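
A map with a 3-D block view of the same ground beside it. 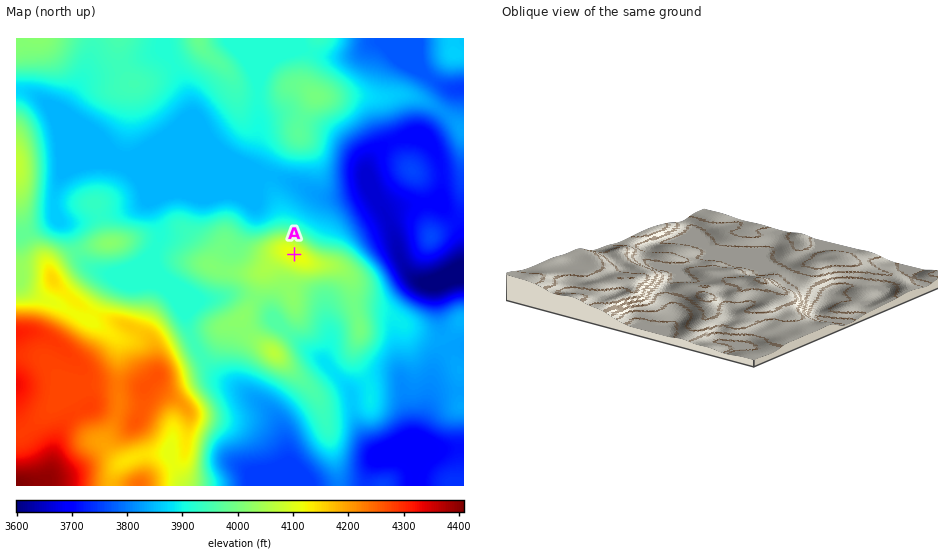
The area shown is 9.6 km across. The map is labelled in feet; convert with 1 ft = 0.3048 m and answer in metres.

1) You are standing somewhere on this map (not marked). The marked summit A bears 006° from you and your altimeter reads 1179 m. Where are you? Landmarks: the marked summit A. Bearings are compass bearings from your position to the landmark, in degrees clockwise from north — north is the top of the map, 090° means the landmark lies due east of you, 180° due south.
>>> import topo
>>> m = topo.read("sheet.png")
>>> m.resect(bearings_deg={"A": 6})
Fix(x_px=280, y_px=394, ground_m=1179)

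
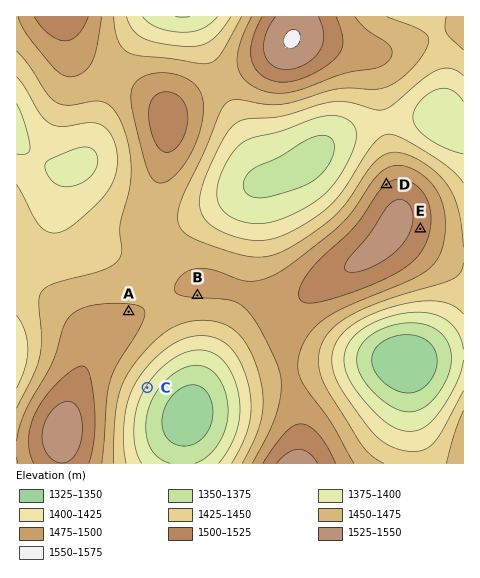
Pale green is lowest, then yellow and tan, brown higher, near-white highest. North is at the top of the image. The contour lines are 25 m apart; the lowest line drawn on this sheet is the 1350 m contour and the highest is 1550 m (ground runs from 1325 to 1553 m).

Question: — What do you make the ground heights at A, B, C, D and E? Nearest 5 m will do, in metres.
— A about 1480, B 1475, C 1395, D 1500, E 1515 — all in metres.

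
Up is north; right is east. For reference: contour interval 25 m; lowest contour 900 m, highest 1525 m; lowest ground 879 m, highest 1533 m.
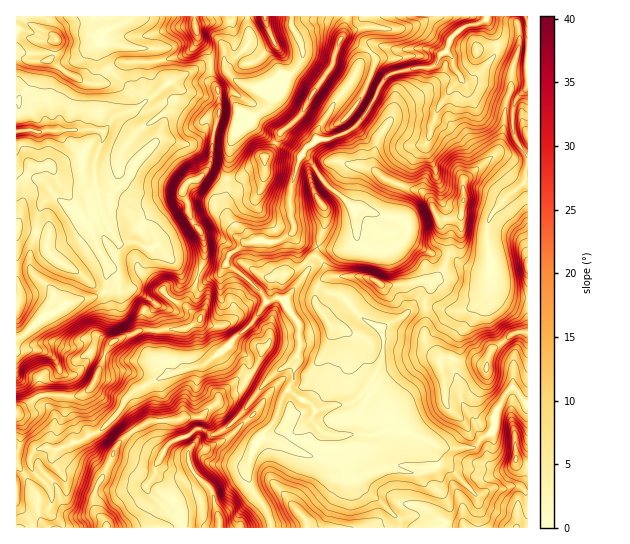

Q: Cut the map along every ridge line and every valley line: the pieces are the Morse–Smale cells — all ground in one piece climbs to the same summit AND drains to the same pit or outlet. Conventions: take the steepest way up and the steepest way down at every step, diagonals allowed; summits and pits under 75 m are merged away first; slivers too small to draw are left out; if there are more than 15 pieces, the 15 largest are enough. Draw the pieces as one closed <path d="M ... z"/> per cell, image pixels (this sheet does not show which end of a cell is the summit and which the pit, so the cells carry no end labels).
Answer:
<path d="M293 232l-20 11-11-3-17 3-17 14-1 8 20 14 16 15 4 8-15 21-29 28-20 14-33 8-33 16-12 10-8 15-15 15-19 11-25 9-17-1-9 6-1 16-15 11 1 47 162 0 1-5-3-5-30-29 1-6 7-8 2-13 13-19 20-8 5-6 8 0 8 6 7-2 12-8 12-12 19 26 6 0 16 5 10-11 19-15 3-5-3-8-24-15 5-9 7-42-1-16-10-12-4-12 23-29-1-5-7-7-1-12z"/><path d="M491 276l-3 17-10 11-7 4-9 3-16 0-5-3-28 1-15 11-15 7-2 2 3 10-3 23-10 20-17 19-39 10-3 10 5 6 6 6 12 3 35 0 15-5 18 1 8 1 32 15 30 0 8-9 11-6 3-6 1-16 9-17 6-6 7 4 9 12 1-106-22-3-13-12z"/><path d="M17 85l-1 253 2 1 23-20 14-7 11-8 16-5 13-2 8-4 4-7 1-16-3-7 11-6 3-8-1-8 3 3 16-1 13 6 6-4 0-7-10-13-16-13-16-7-7-12-8-1-4-6 0-25 9-28-9-4-48 2-2-13-6-15-14-14z"/><path d="M514 388l-3 0-6 6-9 17-1 16-3 6-11 6-8 9-30 0-32-15-18-2-8 0-15 5-43-1-4-2-12-14-30 26 28 11 12 0 16 4 6 9 1 9 3 3 12 2 10 10 10 7 12 13 8 5 2 10 126 0 1-123z"/><path d="M462 80l-13 10-1 5-8 10-9 24-3 13-13 15-11 20-12 40 9 2 6 4 0 16 11 8 13 6 19 2 15 12 13 4 12 0 2-4-5-25 1-20 15-21 21-18 1-10 3-4 0-14-9-10-6-12 0-27 6-9-28-12-12-2-12 1z"/><path d="M226 264l-5 9-4 3-12 1-6-2-2 2-4 14-6 11 1 7 12 9-5 6-10 5-40 0-30 11-4 3-7 12-9 27-10 11-7 3-35-1-27 18 1 67 14-10 0-13 6-8 21 0 23-8 6-5 11-4 19-18 8-15 8-7 37-19 33-8 20-14 29-28 15-21-4-8-16-15z"/><path d="M137 243l-18 0-3 14-11 6 3 7-1 16-4 7-8 4-13 2-16 5-11 8-14 7-16 16-9 4 1 73 26-17 35 1 7-3 10-11 9-27 9-14 32-12 40 0 15-10-13-13 1-8 5-7 6-16-17-6-25-25-8 5z"/><path d="M173 83l-4 0-34 26-17 6-7 6-7 10 0 6-9 24 0 25 4 6 8 1 7 12 16 7 16 13 9 9 1 9 17 18 9 8 16 6 6-14 0-20-3-8-12-18-1-12-5-13 6-9 12-4 8-11 4-35 6-16 0-18-17-1-15-4-9-4z"/><path d="M447 52l-7 3-6 12-20 1-25 7-8 8-12 26-14 18-13 8-12 4-11 0-15 11-1 4 8 7 12 20 32 28 8-1 10 5 16 4 4-2 4-20 8-21 10-17 13-15 3-13 9-24 8-10 1-5 12-11-8-12-1-10z"/><path d="M406 237l-9 11-10 4-14-1-8-4-7-8-5 6-10 4-22-1-19-5-5-4 3 19 8 9-1 6-7 8 6 0 37 16 22 23 14 8 19-8 15-11 28-1 5 3 16 0 12-4 11-10 6-12 0-16-13 2-13-4-12-11-22-3-20-10z"/><path d="M105 16l-89 1 0 68 9 4 14 14 6 15 2 13 48-2 8 3 12-16 20-7 10-8-6-9-25-17-11-17-3-15 1-9 6-4z"/><path d="M242 413l-12 12-12 8-7 2-8-6-8 0-5 6-20 8-13 19-2 13-7 8-1 6 30 29 4 10 90-1-3-13-16-24-4-11 3-24 9-18z"/><path d="M306 281l-5 0-16 18 4 12 10 12 1 16-7 42-5 9 23 14 4 7 3 0 13-6 18-1 11-7 20-31 4-27-3-10-16-9-22-23z"/><path d="M267 439l-8 0-6 10-5 17 0 13 4 11 16 24 3 14 129-1-1-9-8-5-12-13-10-7-10-10-12-2-3-3-1-9-6-9-16-4-12 0z"/><path d="M486 16l-139 0-3 17-5 9-8 27-18 22-10 22-23 20-4 10 25 13 3-6 13-11-1-5 3-7 16-25 16-19 9-20 17-16 9 0 7 2 32-1 16 7 6-4 4-13 6-6 10-7 11-1 8-4z"/>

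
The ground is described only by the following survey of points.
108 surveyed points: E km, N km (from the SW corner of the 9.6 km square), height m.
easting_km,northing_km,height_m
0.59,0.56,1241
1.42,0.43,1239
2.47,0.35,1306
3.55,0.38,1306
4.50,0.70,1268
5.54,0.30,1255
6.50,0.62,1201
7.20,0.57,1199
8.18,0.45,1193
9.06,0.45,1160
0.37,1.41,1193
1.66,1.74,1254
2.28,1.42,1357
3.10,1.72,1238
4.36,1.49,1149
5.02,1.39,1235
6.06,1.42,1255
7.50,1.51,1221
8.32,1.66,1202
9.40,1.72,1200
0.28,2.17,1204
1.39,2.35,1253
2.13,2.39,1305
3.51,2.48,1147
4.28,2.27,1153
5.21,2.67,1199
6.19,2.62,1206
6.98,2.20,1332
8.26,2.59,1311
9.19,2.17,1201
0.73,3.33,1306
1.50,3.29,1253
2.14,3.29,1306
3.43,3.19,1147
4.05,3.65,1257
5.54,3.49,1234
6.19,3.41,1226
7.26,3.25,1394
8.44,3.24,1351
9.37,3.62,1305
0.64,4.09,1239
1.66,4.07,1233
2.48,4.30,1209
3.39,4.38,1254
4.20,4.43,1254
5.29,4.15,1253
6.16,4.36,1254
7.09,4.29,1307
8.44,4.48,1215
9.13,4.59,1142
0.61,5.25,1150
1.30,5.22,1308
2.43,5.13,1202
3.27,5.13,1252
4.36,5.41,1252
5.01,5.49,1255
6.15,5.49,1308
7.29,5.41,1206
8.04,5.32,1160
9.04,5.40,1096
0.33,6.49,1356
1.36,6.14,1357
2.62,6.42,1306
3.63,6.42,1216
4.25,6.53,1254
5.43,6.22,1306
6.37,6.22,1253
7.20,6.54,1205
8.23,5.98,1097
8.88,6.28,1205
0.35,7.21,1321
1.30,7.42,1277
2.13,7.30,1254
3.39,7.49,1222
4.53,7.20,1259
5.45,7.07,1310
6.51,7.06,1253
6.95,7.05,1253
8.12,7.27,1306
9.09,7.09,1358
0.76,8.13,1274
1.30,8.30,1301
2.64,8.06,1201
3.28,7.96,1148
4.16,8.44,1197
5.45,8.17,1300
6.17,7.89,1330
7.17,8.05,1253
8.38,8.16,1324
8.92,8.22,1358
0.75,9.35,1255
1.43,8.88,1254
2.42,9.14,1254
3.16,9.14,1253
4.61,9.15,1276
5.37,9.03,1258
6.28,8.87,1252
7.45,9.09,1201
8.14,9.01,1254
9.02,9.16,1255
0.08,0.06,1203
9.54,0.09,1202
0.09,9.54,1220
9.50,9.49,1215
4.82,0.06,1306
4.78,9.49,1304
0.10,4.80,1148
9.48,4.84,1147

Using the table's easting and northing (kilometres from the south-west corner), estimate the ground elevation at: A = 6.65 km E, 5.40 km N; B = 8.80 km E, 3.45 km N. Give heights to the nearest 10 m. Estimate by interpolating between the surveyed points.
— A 1260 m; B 1310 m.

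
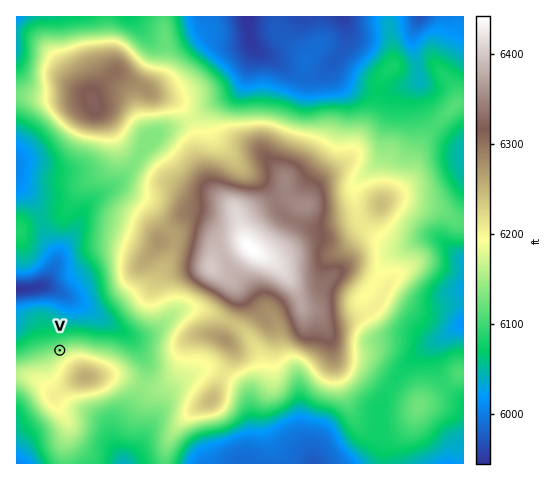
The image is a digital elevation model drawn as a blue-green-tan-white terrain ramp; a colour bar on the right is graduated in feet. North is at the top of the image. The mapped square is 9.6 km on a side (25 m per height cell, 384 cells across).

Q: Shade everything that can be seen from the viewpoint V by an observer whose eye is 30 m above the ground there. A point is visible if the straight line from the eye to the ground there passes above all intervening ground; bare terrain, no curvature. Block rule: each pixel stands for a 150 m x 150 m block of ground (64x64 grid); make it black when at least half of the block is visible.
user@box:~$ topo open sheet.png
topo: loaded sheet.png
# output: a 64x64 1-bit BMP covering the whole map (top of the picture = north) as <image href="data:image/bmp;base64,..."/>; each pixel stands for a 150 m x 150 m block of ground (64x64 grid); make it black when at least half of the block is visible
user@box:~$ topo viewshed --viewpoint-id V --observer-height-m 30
<image width="64" height="64" href="data:image/bmp;base64,Qk0+AgAAAAAAAD4AAAAoAAAAQAAAAEAAAAABAAEAAAAAAAACAAATCwAAEwsAAAIAAAAAAAAA////AAAAAAAAAAAAAAAAAAAAAAAAAAAAAAAAAAAAAAAAAAAAAAAAAAAAAAAAAAAAAAAAAAAAAAAAAAAAAAAAAAAAAMAAAAAAAAAA8AAAAAAOAAHwAAAAAB4AA/gAAAAAHwAH+AAAAAD/wA/8AAgAAP/gH/4AGAAA//w//gAYAAD//v/+ABgAAP////4AOAAA/////AD4AAD////4AcAAAP////ABgAAA//////OAAAD/////w4AAAP////+HgAAAD////wMAAAAP///+AwAAAP////4CAAAA////+AYAAAD////wAAAAAP///+AwAAAA////4GAAAAD////gAAAAAP//+fCAAAAA///x8QAAAAD//+DzAAAAAP//4f4AAAAAf//B/gAAAAA//4H+AAAAAD/8AfwAAAAAP/x/+AAAAAB//v/gAAAAAH///MAAAAAA///wAAAAAAD//8AAAAAAAP//wAAAAAAA///gAAAAAAD//+AAAAAAAP//8AAAAAAA///4AAAAAAD///wAAAAAAP///gAAAAAA////AAAAAAD/4f8AAAAAAMfB+AAAAAAABgHgAAAAAAAMAYAAAAAAAAgAAAAAAAAAAAAAAAAAAAAAAAAAAAAAAAAAAAAAAAAAAAAAAAAAAAAAAAAAAAAAAAAAAAAAAAAAAAAAAAAAAAAAAAAAAAAAAA=="/>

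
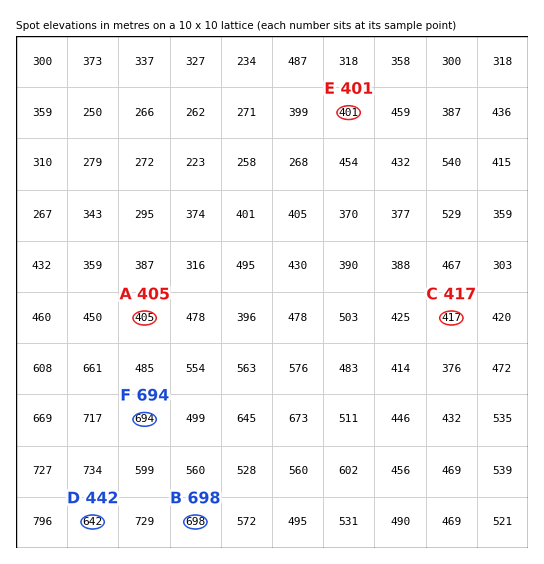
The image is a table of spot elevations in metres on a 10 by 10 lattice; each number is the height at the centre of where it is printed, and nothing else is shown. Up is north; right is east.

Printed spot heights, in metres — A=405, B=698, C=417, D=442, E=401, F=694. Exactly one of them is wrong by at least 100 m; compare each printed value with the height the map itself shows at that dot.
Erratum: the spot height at D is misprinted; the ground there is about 642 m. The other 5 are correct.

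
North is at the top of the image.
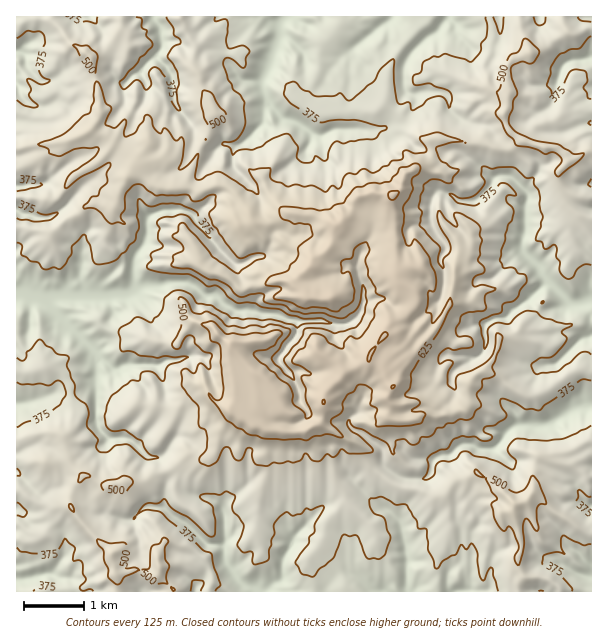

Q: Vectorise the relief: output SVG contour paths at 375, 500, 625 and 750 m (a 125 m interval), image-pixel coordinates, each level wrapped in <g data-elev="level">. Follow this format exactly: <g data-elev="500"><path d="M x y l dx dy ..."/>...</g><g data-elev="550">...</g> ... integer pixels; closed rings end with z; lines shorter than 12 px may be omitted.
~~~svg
<g data-elev="375"><path d="M56 591l-9-4-9 1-5 3"/><path d="M191 591l1-10 3-1 8 1 1 1-3 9"/><path d="M215 591l6-6-7-18-3-13-8-4-42-38-14-2-7 3 0-3 4-5 5-2 9 0 6-4 1 0 8 10 15 8 19 18 5 2 2-1 1-3 0-12-2-14-3-3-10-6 0-3 7-1 12 1 8-4 7 4 1 2-3 9 1 4 11 15-6 21 5 6 9 0 0 9 3 4 11-3 3-3 0-10 2-4 1-6 2-5 0-9 6-9 7-4 6 4 7-2 6-6 5 2 12-4 1 1-1 3-8 14-1 9-5 4 0 6-14 20 7 11 10 3 3-2 5-6 13-11 11-24 6 2 7 0 11 23 10 0 7-4 5-15 0-4-3-6-3-12-10-5-4-6-1-6 2-3 10-1 15 8 11 0 10 16 1 7 8 1 2 20 5 11 2 8 3 0 6-8 12-6 5-9 6 5 4-7 6 9 1 11 3 15 2 3 2-1 4-11 2-2 1 1 6 23"/><path d="M572 591l0-3-12-14-18-10 1-7 3-3 9-2 10 2-4-8 0-7 2-3 21 9 7-1"/><path d="M17 548l4 4 24 2 8 1 4-3 8-14 1 1 9 9-2 12 1 1 6-1 3 4 0 9 3 6-6 9 3 3 7-2 3 2"/><path d="M591 516l-4-1-9-9-2-5 2-4 0-6 1-1 9 7 3-1"/><path d="M17 502l10 10-3 5-7-2"/><path d="M591 426l-15 7-15 6-15 2-28-3-3 1-7 10 1 4 7 8-3 8-16-8-23-5-6-4-4-1-3 2-6 7-5 1-7 0-5 2-2 2-2 11-6 4-5-1 5-9 0-12 12-8 7-1 8-10 7-3 12 0 9 5 8-1 1-3-8-5-1-3 3-3 9-1 11-8 1-3-7-10 1-5 15 4 9 6 14 1 6-5 36-25 10 0"/><path d="M17 382l4 2 20 0 7 2 11-6 4 4 3 9-6 11-7 6-14 9-13 3-9 5"/><path d="M591 355l-4-3-5 0-24 19-22 3-5-8 1-3 8-5 11-1 4-3 12-15-5-7 10-6 0-2-8 0-19-6-8-6-9-1-9 3-10 10-12-1-8 4-2 5 1 11-3 6-5-25 0-3 12-6 9-3 2-8 10-3 3-2 4-9 6-8-1-7-7-2-5-5-9 0-4-8 8-35 4-4 2-8-2-6-6-6 0-4 3-2 6 1 1-2-8-9-7-2-10 11-12 10-5 2-16-3-9-9 13 4 8-1 6-3 9-11 0-3-4-4 1-9 10 2 8-2 15 1 10 9 8 0 1 2 0 6 5 7 1 14 3 10-2 11-4 7-1 6 6 2 3 7 9-4 2 1 0 11 4 4-1 9 2 4 5 4 4 1 3-2 6-10 6-3 6 1"/><path d="M17 243l3 0 2 3 0 9 8 6 8 2 5 6 4 0 7-2 6 2 5-5 6-9 1-9 12-12 6 11 2 13 3 5 4 1 9-1 9-4 18-19 4-13-2-11 1-17 2 0 6 5 4 2 12-2 18 0 17 8 2 7 10 14 1 5-24-23-6-1-19 4-4 4 3 6-2 11 5 7-12 8 1 6-5 6 1 3 13 3 30 3 16 11 8-1 4 2 9 10 9 6 18 0 8 4 17 2 8 6 15 4 18-1 11 5-27 1-8 4-4-3-21-6-11 1-7-1-11 1-12-2-19-13-15-2-7-9-11-4-6 1-8 6-3 13-10 12-15-5-16 10-3 5 2 7 0 9 2 3 9 0 9 5 16 2 9-2 23 1-8 5-12 4-3 5-1 10-3-1-9-8-10 0-2 8-9 1-8 5-12 10-4 9-2 11 2 12 6 3 12-1 16 10 8 14 9 4-8 2-6-2-13-12-4-2-11 1-9 7-6 0-3-2-2-4 2-6-11-14 2-12-2-7-12-12 0-11-8-18 2-7-1-3-11-2-5-6-5-2-5-5-3-2-7 9-5 3-3 9-3 1-4-3"/><path d="M17 203l4 1 5 4 7 1 9 5 6 1 9-3 1 1-7 6-10 2-20-1-4-2"/><path d="M17 181l12-1 12 3 1 2-6 2-19 4"/><path d="M591 99l-3-1-1-5-3-4 4-9-1-6-3-3-8-2-6 2-7 16-6 10-3 2-3-9-4-6 4-10 0-6 7-12 12-7 10-1 8-10 3-2"/><path d="M17 38l10-7 12 0 5 4 1 7-2 6 1 8-5 13 3 8 8 3 0 1-9 3-11-5-3 0 4 10-2 7 9 9 0 2-5 1-7-2-9-6"/><path d="M591 22l-10-2-3-3"/><path d="M97 17l-1 7-9-3-9 1-4-2-2-3"/><path d="M166 17l7 10 1 8 7 6-1 3-7 3-5 9 9 16 2 12-2 9 1 9 2 8-1 1-8-10-6-24-9-10-3 1-4 4 2 12-4 6-2-1-7-9-4 1-9 8-3-1-2-4 0-3 17-18 3-6 5-3 8-9-1-3-6-6 1-6-5-3-1-9-5-1"/><path d="M486 17l1 9 0 10-6 8-1 9-7 8-3 1-5-3-19-5-8 3-4-1-10 6-3 10-8 5 1 8 15-2 21 9 2 7-3 9-4-9-5-3-12 3-6 6-9 5-2 0-2-8-10 2-3-5-2-15 0-22-1-3-12 9-7 13-24 20-3-1-6-7-8 3-16 0-8-4-7-3-8-7-8 2-2 11 6 7 28 20 5 0 15-2 16 0 24 6 8 0 1 2-13 11-14 1-16 4-8-3-6 7-3 11-1 2-3-1-8-4-3 5-6 2-4-1-5-4 1-11-10-13-4 0-11 4-10 8-9 3-15 1-6 5-3-7-8-3 2-3 7 0 6-3 6-8 2-9 0-20-5-7-7-6-1-5-4-4-5-18 2-4 5 0 12 10 2 0 2-3 0-8 4-6-7-5-15 2-2-7 2-20-3-2-10 2 0-4"/><path d="M504 17l-1 11-3 6-7-17"/><path d="M546 17l-1 6-5 2-4-2-3-6"/></g><g data-elev="500"><path d="M115 584l4 0 6-7 14-7-4-3-7 1-4-1 0-4 3-12-1-8-16 0-12-4 0 5 6 7 0 9 4 9 0 8z"/><path d="M158 584l10 0-2-8 3-10-4-6 0-11 3-7-1-3-3-1-4 5-7 2-2 3-2 21-9 1 11 11z"/><path d="M517 564l2 1 5-17-1-21 1-6 1-2 3 1 6 9 3 2 2-3-2-19 3-5 6 0-1-6-7-16-5-6-8 13-9 4-6-3-6-4-18-8 6 14 5 6-6 6 4 16 8 11 3-1 3-4 1 1 8 16 1 6-4 8z"/><path d="M73 512l0-6-4-2 0 4z"/><path d="M120 492l5 0 7-7 1-3-2-4-8-2-6 3-10 1-5 3 0 5 2 3 12-1z"/><path d="M78 482l3 0 9-6-3-2-6-1-2 1z"/><path d="M482 477l3 0-8-7-2 0 1 4z"/><path d="M206 465l4 1 6-4 6-12 5-3 3 1 4 10 5 3 3-2 5-10 4-1 2 2-1 8 3 6 11 2 7-3 8 0 7-2 5 2 6-2 3-2 3-6 3 2 4 5 6 1 9-7 5 3 3 0 6-8 9 5 22-2 1-2-3-4-20-17-3-4 1-5 2 0 0 3 4 4 9 3 23 13 7 12 2-2-1-3 2-10 8-1 7 6 5-1 3-2 3-5 6 0 4-2 5-7 6 0 4-5 6 0 6-4 9 1 5-3 3-6 5-4 0-3-4-9 5-8 0-7 13-5-3-9 8-18 2-12-5-3-4 20-6 9-14 8-15 5-2 3 0 9-1 3-7-4-1-3 1-11 5-10-6-2-7 4-2-5 3-6 6-5 8 2 17-3 1-5-2-4-4-2-9 0-2-4 0-5 6-12 6-3 15-1 3-2-1-13 3-3 7-3 0-2-10-3-11 2-1-2 1-7 9-5 2-3-1-3-6-7 2-5 0-7 2-8-2-4 1-8-7-7-16-8-3 0-1 2 4 10-1 2-2-1-9-7-6-8-2 0-1 5 2 8 9 16 3 8-1 4-7 8 1 7-1 1-5-7 2-14-21-22 3-12-3-6 2-12 4-11 9-5 16 4 2-1 1-5 5-6 0-2-8-2-9-6-5-11 0-3 14-4 13-2-25-9-16 4-2 1 0 3 6 7 0 5-10 1-11-3-2 2-1 7-10 2-4 4-5 2-9 6-11-4-7 5-8-1-4 4-3 9-2 3-7-3-6 6-14-7-7 2-9-3-8 3-7-4-6-2-5-4 0-9-21 1 2 5 6 11 2 7-2 2-9-4-12-9-17-9-12 3-6 4-4 1-2-4 3-22-12 12-4 3-3 0 4-13 0-17-1-2-6 4-11-13-1 0-3 6-3-2-5-5-1-8-3-4-4 1-2 6-8 11-9 4-2-3 2-11-1-4-11 9-9-3 6-17-6-6-4-15-5-6-2 5 0 15-4 12-7 3-19 18-26 10 10 5 1 4 10 3 16-7 23-2 1 3-4 7-26 19-4 12 3 0 13-11 29-14 0 4-4 7 1 9-6 5-3 7-6 2-9 10 1 2 6-1 6 1 15 15 6-2 8 2-4-8 4-7 0-14 3-4 7-6 6 0 15 11 30-1 8 6 7-1 9-5 6 0-1 11-5 6-1 4 4 9 5 5 14 21 8 7 18-5 6 1 1 3-10 4-16 12-3 0-23-16-16-20-12-13-3-1-3 2-1 6-6 5 10 8 2 5-2 3-9 3-2 11 8 2 12 1 18 10 10 2 9 5 11 11 4 0 8-3 10-1 3 2 0 7 8 2 12 1 7 6 14 3 18-1 19 5 12-7 3-3 4-8 1-15 3 3 2 14-2 10-4 9-5 6-21 6-15-5-12 0-4 2-2 6-3 6-6 5-9 12 1 4 8 9 1 8-10-6-12-15 17-24 1-3-1-3-19-5-7 3-8-2-12 3-9-2-6 0-12-10-7-4-3-1-6 3-6-1-8-13-4-3-3 0-1 3 3 26-9 18 1 3 3 2 3 0 6-11 6-3 3 3 1 6 8 7 7 2 2 3-3 13-9-6-6 10-8-4-3 0-2 3 1 14 16 20 1 19 7 7 1 17-8 10 1 3z"/><path d="M557 176l3 0 17-14 6-6 1-3-11 1-15-10-27-5-15-7-7-9 0-6 3-7 1-9 4-8-5-15-1-10 2-3 8-3 9 2 3-1 6-10-2-5-12-10-2 3-4 9-9 5-6 11-4 21-3 5 3 13-4 6 0 3 5 8 6 12 6 5 3 6 18 4 11 5 9-2 6 4 2 5-7 10z"/><path d="M208 125l1 1 1 0 15-7 2-3-15-23-8-3-2 2-1 13 3 13z"/><path d="M94 74l4-17-2-4-9-8-13 0-1 0 7 11 5 4 4 8z"/></g><g data-elev="625"><path d="M283 440l16-1 7 1 8-4 12-2 16 3-1-3-9-10-1-4 10-7 2-5 0-6 4-6 6-4 6-7 7 0 6 5-2 14 7 6-2 6 1 10 34 0 10-2 2-2 4-8-1-1-13-2 0-1 8-6-1-3-12-4-2-2 5-8 2-15 27-40 13-29-2-5-9 16-9 9-1-9-5-2 0-1 2-6 0-12 1-2 5 1 1-3 1-8-1-9-4-6-2-9-9-13-6-5-3 6-4 0-4-11-1-4 2-14-1-9 10-18-1-10 8-8 0-4-2-3-4-1-6 3-7 1-12 15-9 2-11-1-6 3-7 1-12 16-9 2-5 4-10 2-8-2-27-2-4 0-2 2 1 6 2 4 12 5 6-1 9 1 4 10-2 3-12 10-1 10-7 7-3 6-17 6-4 5-1 4 13 2 2 1-1 3-6 5 0 3 16 3 15 7 9-2 12 1 9 3 4 0 14-10 2-10-5-18-2-1-6 1-1-10 3-3 7-2 4-10 5-4 6-2 4 7-5 11 3 16 7 11 1 6 9 6-8 6-3 6 0 7-14 19-4 2-6-3-6 6-1 6-2 1-12-6-6-7-11-2-5 7-2 6-6 3-6 7-1 3 1 3 9 4 9 7-2 1-6 0-2 3 5 11 0 12 6 12-2 4-4 2-3-8-10-7 0-11-5-9-7-4-6-7-15-11-7-8 3-3 10-1 9-5 7-10-1-3-5-2-12 3-9 0-12 2-10-2-6 1-14-12-3-1-9 3 8 7 2 10 8 3 2 4 0 15 3 24-1 8-2 4-3 1-4-1-5-6 1 5 17 22 20 14 17 5z"/></g><g data-elev="750"><path d="M369 362l6-13 0-3-6 7-2 6z"/><path d="M378 344l9-8 0-3-1-1-3 1z"/><path d="M391 200l2 0 3-2 3-6-1-1-9 1-1 5z"/></g>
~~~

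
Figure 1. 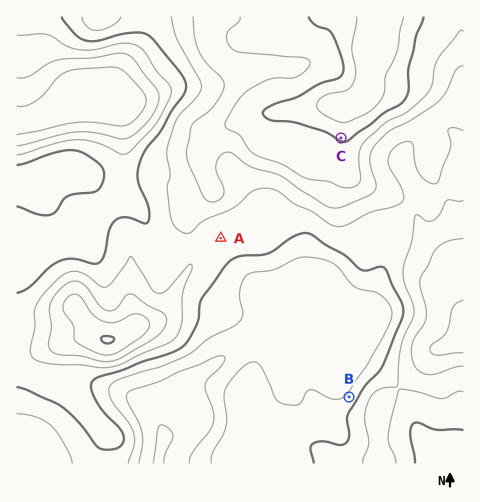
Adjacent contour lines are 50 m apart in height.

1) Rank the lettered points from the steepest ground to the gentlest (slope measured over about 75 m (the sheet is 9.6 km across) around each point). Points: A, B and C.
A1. B C A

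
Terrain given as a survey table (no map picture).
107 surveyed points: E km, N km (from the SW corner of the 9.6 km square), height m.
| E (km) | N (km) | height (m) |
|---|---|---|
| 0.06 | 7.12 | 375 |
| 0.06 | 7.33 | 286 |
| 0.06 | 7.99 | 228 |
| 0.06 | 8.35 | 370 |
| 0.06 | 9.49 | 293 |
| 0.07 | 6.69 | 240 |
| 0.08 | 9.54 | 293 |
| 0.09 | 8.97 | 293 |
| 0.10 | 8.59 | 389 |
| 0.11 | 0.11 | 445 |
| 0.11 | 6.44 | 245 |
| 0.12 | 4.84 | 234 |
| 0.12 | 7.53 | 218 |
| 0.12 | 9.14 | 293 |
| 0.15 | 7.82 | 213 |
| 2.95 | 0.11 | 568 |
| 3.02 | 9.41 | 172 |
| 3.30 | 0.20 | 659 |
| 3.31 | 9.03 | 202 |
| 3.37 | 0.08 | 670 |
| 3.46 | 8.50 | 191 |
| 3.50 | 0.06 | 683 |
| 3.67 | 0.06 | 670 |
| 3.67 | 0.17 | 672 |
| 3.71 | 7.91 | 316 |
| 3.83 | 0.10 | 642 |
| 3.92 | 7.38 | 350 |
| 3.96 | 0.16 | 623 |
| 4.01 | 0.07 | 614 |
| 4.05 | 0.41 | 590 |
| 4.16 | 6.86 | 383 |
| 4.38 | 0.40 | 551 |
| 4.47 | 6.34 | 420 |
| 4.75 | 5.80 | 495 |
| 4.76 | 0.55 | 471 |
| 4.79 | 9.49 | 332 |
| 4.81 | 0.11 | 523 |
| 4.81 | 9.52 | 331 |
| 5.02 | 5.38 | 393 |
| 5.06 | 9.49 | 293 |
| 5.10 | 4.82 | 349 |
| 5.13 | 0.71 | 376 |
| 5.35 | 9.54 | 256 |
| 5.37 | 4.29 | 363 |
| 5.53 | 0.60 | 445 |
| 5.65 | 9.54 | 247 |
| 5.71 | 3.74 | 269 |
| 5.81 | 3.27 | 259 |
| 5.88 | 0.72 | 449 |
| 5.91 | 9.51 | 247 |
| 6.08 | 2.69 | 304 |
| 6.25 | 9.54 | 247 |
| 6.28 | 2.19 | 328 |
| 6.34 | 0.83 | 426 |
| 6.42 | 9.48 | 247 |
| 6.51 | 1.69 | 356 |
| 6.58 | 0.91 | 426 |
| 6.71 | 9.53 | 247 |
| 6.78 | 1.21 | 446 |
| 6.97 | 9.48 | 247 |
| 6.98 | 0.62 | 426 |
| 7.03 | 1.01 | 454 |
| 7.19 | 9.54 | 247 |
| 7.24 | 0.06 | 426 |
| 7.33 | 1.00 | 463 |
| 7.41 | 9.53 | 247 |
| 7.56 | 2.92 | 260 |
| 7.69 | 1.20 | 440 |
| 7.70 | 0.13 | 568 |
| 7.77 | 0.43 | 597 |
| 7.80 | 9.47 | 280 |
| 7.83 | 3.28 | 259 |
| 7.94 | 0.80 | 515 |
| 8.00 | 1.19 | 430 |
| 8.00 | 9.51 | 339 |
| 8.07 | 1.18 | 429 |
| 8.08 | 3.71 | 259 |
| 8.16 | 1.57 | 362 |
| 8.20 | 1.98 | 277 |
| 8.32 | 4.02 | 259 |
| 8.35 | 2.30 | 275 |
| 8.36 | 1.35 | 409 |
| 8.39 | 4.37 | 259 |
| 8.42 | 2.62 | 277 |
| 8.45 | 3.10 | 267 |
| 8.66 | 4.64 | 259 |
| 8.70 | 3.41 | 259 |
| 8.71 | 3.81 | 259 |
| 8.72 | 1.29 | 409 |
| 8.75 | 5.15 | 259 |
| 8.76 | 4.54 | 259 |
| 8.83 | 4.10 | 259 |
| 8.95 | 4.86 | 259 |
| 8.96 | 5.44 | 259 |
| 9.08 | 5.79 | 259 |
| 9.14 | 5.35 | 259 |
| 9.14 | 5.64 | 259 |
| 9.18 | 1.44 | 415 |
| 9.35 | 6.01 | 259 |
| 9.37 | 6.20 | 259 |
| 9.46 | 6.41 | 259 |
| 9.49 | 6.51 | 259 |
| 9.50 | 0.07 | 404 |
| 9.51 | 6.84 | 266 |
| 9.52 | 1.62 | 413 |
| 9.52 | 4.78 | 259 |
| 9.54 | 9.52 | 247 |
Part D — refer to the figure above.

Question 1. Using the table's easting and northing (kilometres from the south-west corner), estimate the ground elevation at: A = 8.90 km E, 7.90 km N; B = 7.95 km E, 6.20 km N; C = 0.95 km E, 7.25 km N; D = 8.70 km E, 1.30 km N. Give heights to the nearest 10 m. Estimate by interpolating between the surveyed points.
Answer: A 320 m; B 270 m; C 370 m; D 410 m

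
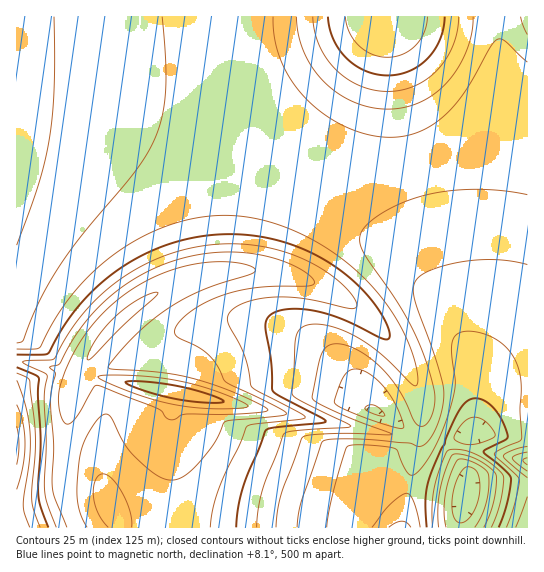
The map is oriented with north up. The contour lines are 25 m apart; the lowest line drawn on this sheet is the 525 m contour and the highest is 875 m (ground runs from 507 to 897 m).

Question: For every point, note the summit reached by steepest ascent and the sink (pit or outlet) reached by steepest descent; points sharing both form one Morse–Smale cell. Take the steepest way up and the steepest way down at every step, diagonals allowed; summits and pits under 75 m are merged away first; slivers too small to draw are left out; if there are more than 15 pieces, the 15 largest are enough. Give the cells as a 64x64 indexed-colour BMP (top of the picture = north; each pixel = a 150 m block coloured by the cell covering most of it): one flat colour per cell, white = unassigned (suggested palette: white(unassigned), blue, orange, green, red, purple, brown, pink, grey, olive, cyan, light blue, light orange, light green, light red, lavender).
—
<image width="64" height="64" href="data:image/bmp;base64,Qk12CAAAAAAAAHYAAAAoAAAAQAAAAEAAAAABAAQAAAAAAAAIAAATCwAAEwsAABAAAAAAAAAA////ALR3HwAOf/8ALKAsACgn1gC9Z5QAS1aMAMJ34wB/f38AIr28AM++FwDox64AeLv/AIrfmACWmP8A1bDFADMzMzERERERERERERERERERERERERERERERERFEREREMzMzMREREREREREREREREREREREREREREREREUREREQzMzMxERERERERERERERERERERERERERERERERRERERDMzMxERERERERERERERERERERERERERERERERFEREREMzMzEREREREREREREREREREREREREREREREREUREREQzMzMRERERERERERERERERERERERERERERERERRERERDMzMxEREREREREREREREREREREREREREREREREUREREMzMzEREREREREREREREREREREREREREREREREUREREQzMzMRERERERERERERERERERERERERERERERERRERERDMzMxERERERERERERERERERERERERERERERERFEREREMzMzEREREREREREREREREREREREREREREREREUREREQzMzMRERERERERERERERERERERERERERERERERRERERDMzMxERERERERERERERERERERERERERERERERERREREMzMzERERERERERERERERERERERERERERERERERFEREQzMzMxEREREREREREREREREREREREREREREREREURERDMzMzERERERERERERERERERERERERERERERERERFEREMzMzMREREREREREREREREREREREREREREREREREUREQzMzMxEREREREREREREREREREREREREREREREREREURDMzMzMRERERERERERERERERERERERERERERERERERERMzMzEREREREREREREREREREREREREREREREREREREREzERERERERERERERERERERERERERERERERERERERERERERERERERERERERERERERERERERERERERERERERERERERERERERERERERERERERERERERERERERERERERERERERERERERERERERERERERERERERERERERERERERERERERERERERERERERERERERERERERERERERERERERERERERERERERERERERERERERERERERERERERERERERERERERERERERERERERERERERERERERERERERERERERERERERERERERERERERERERERERERERERERERERERERERERERERERERERERERERERERERERERERERERERERERERERERERERERERERERERERERERERERERERERERERERERERERERERERERERERERERERERERERERERERERERERERERERERERERERERERERERERERERERERERERERERERERERERERERERERERERERERERERERERERERERERERERERERERERERERERERERERERERERERERERERERERERERERERERERERERERERERERERERERERERERERERERERERERERERERERERERERERERERERERERERERERERERERERERERERERERERERERERERERERERERERERERERERERERERERERERERERERERERERERERERERERERERERERERERERERERERERERERERERERERERERERERERERERERERERERERERERERERERERERERERERERERERERERERERERERERERERERERERERERERERERERERERERERERERERERERERERERERERERERERERERERERERERERERERERERERERERERERERERERERERERERERERERERERERERERERERERERERERERERERERERERERERERERERERERERERERERERERERERERERERERERERERERERERERERERERERERERIREREREREREREREREREREREREREREREREREREREREREiIiIiIiIiIhERERERERERERERERERERERERERERERESIiIiIiIiIiIiIRERERERERERERERERERERERERERERIiIiIiIiIiIiIiIREREREREREREREREREREREREREREiIiIiIiIiIiIiIiIREREREREREREREREREREREREREiIiIiIiIiIiIiIiIiIRERERERERERERERERERERERESIiIiIiIiIiIiIiIiIiIRERERERERERERERERERERERIiIiIiIiIiIiIiIiIiIiERERERERERERERERERERERIiIiIiIiIiIiIiIiIiIiIiIREREREREREREREREREREiIiIiIiIiIiIiIiIiIiIiIhEREREREREREREREREREiIiIiIiIiIiIiIiIiIiIiIiERERERERERERERERERESIiIiIiIiIiIiIiIiIiIiIiIRERERERERERERERERERIiIiIiIiIiIiIiIiIiIiIiIhERERERERERERERERERIiIiIiIiIiIiIiIiIiIiIiIiEREREREREREREREREREiIiIiIiIiIiIiIiIiIiIiIiIRERERERERERERERERESIiIiIiIiIiIiIiIiIiIiIiIhERERERERERERERERERIiIiIiIiIiIiIiIiIiIiIiIiEREREREREREREREREREiIiIiIiIiIiIiIiIiIiIiIiIRERERERERERERERERESIiIiIiIiIiIiIiIiIiIiIiIhERERERERERERERERERIiIiIiIiIiIiIiIiIiIiIiIi"/>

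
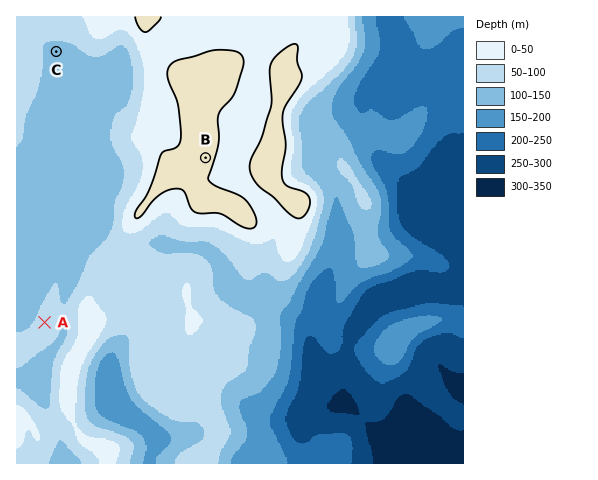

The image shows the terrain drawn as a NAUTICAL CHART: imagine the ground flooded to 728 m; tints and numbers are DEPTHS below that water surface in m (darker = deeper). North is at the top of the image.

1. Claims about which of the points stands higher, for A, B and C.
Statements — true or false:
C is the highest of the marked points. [false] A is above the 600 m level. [true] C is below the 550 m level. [false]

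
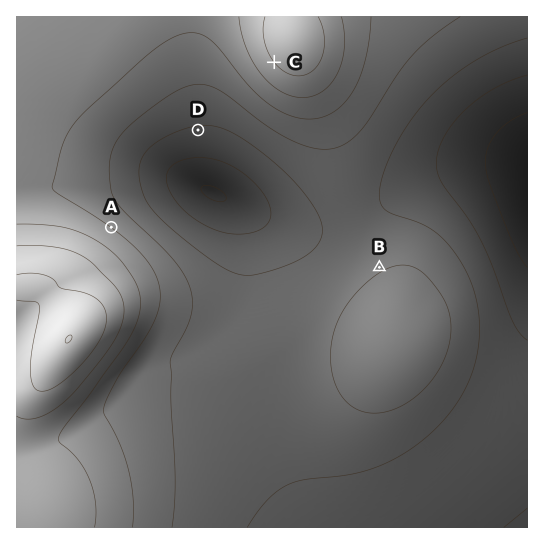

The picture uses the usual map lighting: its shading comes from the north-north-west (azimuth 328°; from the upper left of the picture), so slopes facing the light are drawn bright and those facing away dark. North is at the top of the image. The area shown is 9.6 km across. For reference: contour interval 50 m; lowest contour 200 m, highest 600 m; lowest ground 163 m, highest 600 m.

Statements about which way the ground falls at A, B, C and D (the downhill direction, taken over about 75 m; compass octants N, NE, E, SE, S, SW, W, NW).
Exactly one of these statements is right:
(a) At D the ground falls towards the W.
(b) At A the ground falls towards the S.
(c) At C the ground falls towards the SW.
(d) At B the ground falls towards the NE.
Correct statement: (c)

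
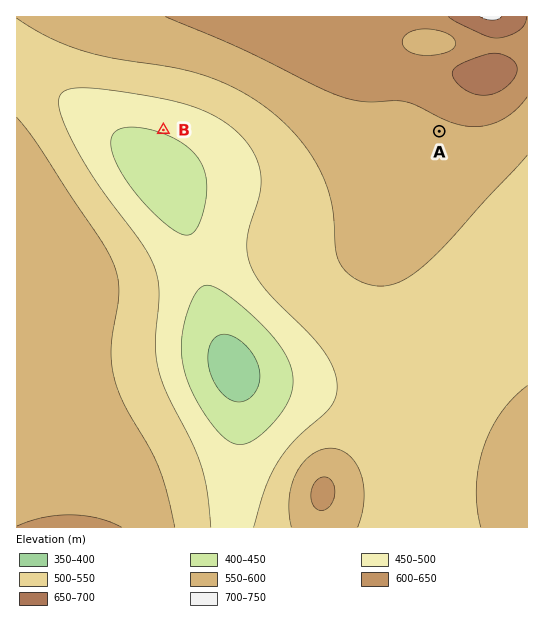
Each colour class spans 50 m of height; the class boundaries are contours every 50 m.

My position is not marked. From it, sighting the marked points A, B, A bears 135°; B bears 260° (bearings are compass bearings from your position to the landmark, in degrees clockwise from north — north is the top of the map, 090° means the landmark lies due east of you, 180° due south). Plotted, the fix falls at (397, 89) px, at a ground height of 600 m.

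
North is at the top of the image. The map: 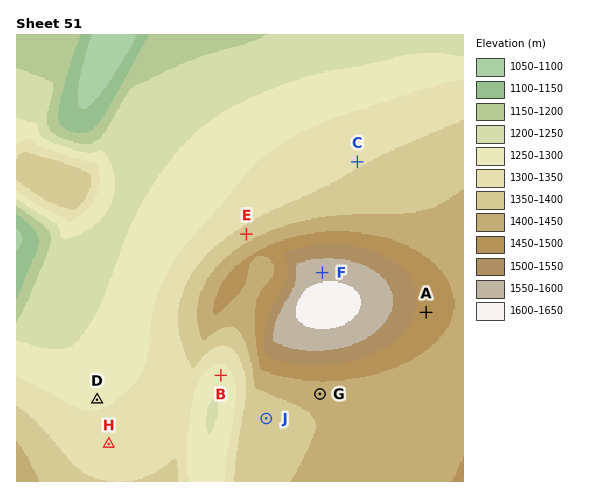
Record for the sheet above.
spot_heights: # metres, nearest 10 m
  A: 1480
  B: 1280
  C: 1350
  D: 1290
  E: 1370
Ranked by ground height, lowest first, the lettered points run H J G F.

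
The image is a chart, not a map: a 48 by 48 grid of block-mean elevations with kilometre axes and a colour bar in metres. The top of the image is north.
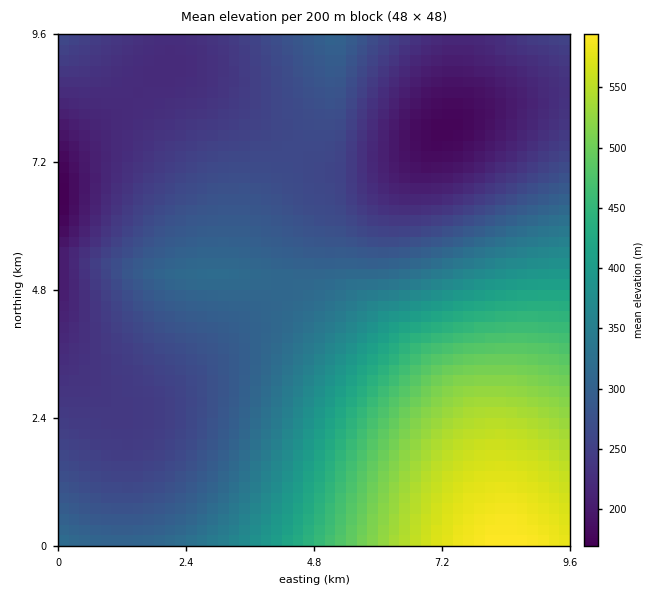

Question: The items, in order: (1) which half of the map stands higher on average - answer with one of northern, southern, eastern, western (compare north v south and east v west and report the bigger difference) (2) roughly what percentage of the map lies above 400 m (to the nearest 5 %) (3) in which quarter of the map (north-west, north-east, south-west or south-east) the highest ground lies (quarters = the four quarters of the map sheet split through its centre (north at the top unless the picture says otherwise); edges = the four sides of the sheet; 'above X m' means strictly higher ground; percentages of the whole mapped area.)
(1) Taken as a whole, the southern half is higher than the northern.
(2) About 25 % of the map lies above 400 m.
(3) The highest point lies in the south-east quarter of the map.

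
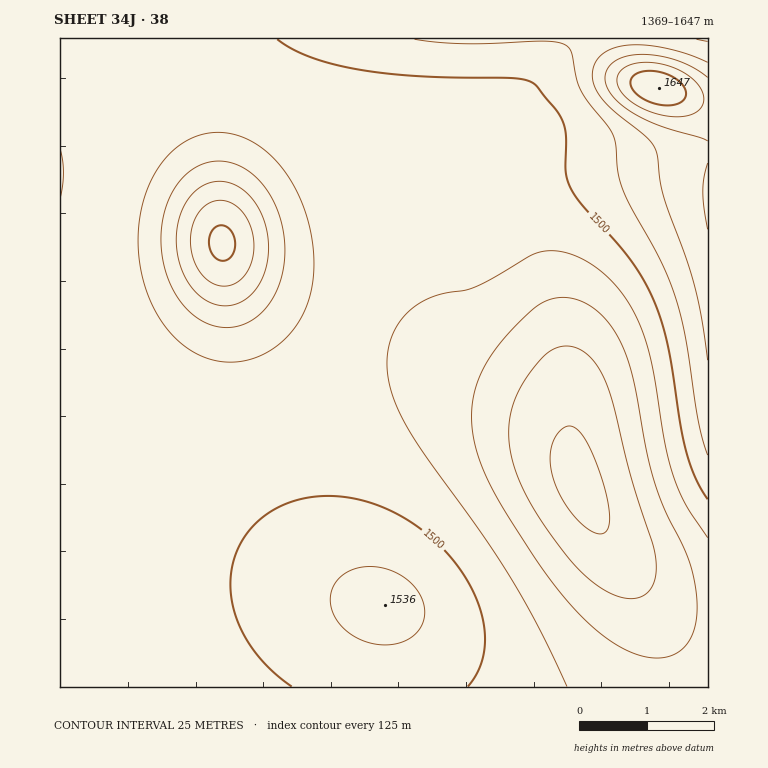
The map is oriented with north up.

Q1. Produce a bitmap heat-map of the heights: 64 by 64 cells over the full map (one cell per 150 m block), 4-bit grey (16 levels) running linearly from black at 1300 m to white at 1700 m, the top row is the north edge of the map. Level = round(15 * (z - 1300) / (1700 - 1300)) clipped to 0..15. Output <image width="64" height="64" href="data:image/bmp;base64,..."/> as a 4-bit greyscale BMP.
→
<image width="64" height="64" href="data:image/bmp;base64,Qk12CAAAAAAAAHYAAAAoAAAAQAAAAEAAAAABAAQAAAAAAAAIAAATCwAAEwsAABAAAAAAAAAAAAAAABEREQAiIiIAMzMzAERERABVVVUAZmZmAHd3dwCIiIgAmZmZAKqqqgC7u7sAzMzMAN3d3QDu7u4A////AHd3d3d3d3d3d3d3iIiIiIiIiIiIh3d3d3dmZmZmZmZmd3d3d3d3d3d3d3iIiIiIiIiIiIiHd3d3d2ZmZmZmZmZ3d3d3d3d3d3d3iIiIiIiIiIiIiIh3d3d2ZmZmZmZmZnd3d3d3d3d3d3iIiIiIiIiIiIiIiHd3d3ZmZmZmZmZmd3d3d3d3d3d3eIiIiIiIiIiIiIiId3d3ZmZmZlVVVmZ3d3d3d3d3d3eIiIiIiImZmZiIiIh3d3dmZmZVVVVVZnd3d3d3d3d3d4iIiIiImZmZmIiIiHd3dmZmZVVVVVVmd3d3d3d3d3d4iIiIiIiZmZmZiIiId3d2ZmZVVVVVVWZ3d3d3d3d3d3iIiIiIiZmZmZiIiId3d2ZmZVVVVVVVZnd3d3d3d3d3eIiIiIiJmZmZmIiIh3d3ZmZVVVVVVVVmd3d3d3d3d3d4iIiIiIiZmZmIiIh3d3ZmZVVVREVVVWZ3d3d3d3d3d3iIiIiIiIiIiIiIiHd3ZmZVVURERFVVZnd3d3d3d3d3eIiIiIiIiIiIiIiHd3dmZVVUREREVVVmd3d3d3d3d3d3iIiIiIiIiIiIiHd3dmZlVURERERVVmZ3d3d3d3d3d3eIiIiIiIiIiIiHd3dmZlVVRERERFVWZnd3d3d3d3d3d3iIiIiIiIiIiHd3d2ZmVVRERERFVWZnd3d3d3d3d3d3d4iIiIiIiIh3d3d2ZmVVREREREVVZmd3d3d3d3d3d3d3eIiIiIiId3d3d2ZmVVRERERERVZmd3d3d3d3d3d3d3d3d4iIiHd3d3d3ZmZVVERERERFVmd3d3d3d3d3d3d3d3d3d3d3d3d3d3ZmZVVERERERFVWZ3h3d3d3d3d3d3d3d3d3d3d3d3d3ZmZlVUREREREVWZneHd3d3d3d3d3d3d3d3d3d3d3d3dmZlVVRERERERVZneId3d3d3d3d3d3d3d3d3d3d3d3dmZmVVRERERERVVmd4h3d3d3d3d3d3d3d3d3d3d3d3dmZmZVVERERERFVWZ3iHd3d3d3d3d3d3d3d3d3d3d3d2ZmZVVUREREREVWZ3eId3d3d3d3d3d3d3d3d3d3d3d2ZmZlVVRERERERVZneIl3d3d3d3d3d3d3d3d3d3d3d3ZmZmVVVERERERVVmd4iXd3d3d3d3d3d3d3d3d3d3d3ZmZmZVVURERERFVWZ3iJd3d3d3d3d3d3d3d3d3d3d3dmZmZlVVVEREREVVZneIl3d3d3d3d3d3d3d3d3d3d3d2ZmZmZVVUREREVVZmd4iXd3d3d3d3d3d3d3d3d3d3d2ZmZmZlVVVERERVVmZ3iZd3d3d3d3d3d3d3d3d3d3d3ZmZmZmVVVVRERVVWZ3iJl3d3d3d3d3d2Z3d3d3d3d3d2ZmZmZlVVVVVVVVZneImXd3d3d3d3ZmZmZnd3d3d3d3ZmZmZmZVVVVVVVZmd4iZd3d3d3d3ZmZmZmZ3d3d3d3dmZmZmZmVVVVVVVmZ3iJl3d3d3d3ZmZmZmZmd3d3d3d3ZmZmZmZlVVVVVmZ3eImXd3d3d3ZmZVVVZmZ3d3d3d3d2ZmZmZmZVVVVmZneImZd3d3d3dmZVVVVWZmd3d3d3d3dmZmZmZmVVZmZnd4iZp3d3d3dmZVVERVVmZ3d3d3d3d3d2ZmZmZmZmZmd4iJmnd3d3d2ZVREREVWZmd3d3d3d3d3d2ZmZmZmZmd3iImad3d3d2ZlVEM0RFVmZ3d3d3d3d3d3d2ZmZmZmd3iImZp3d3d3ZmVEMzNEVWZnd3d3d3d3d3d3dmZmZnd3eIiZqnd3d3dmVUQzMzRVZmd3d3d3d3d3d3d3dmZ3d3eIiZmqd3d3d2ZVQzMzNFVmZ3d3d3d3d3d3d3d3d3d3eIiJmap3d3d3ZlVDMzM0VWZnd3d3d3d3d3d3d3d3d3eIiJmaqnd3d3dmVUQzM0RVZnd3d3d3d3d3d3d3d3d3eIiImZqqd3d3d2ZVRDMzRFZmd3d3d3d3d3d3d3d3d3eIiImZmqp3d3d3ZmVURERFVmZ3d3d3d3d3d3d3d3d3d4iIiZmqqnd3d3d2ZVRERFVWZ3d3d3d3d3d3d3d3d3d4iIiZmaqqd3d3d3ZmVVRVVWZnd3d3d3d3d3d3d3d3d4iIiJmZqqp3d3d3d2ZlVVVWZnd3d3d3d3d3d3d3d3d3iIiJmZmqqnd3d3d3ZmZlVmZnd3d3d3d3d3d3d3d3d3eIiImZmaqqd3d3d3d2ZmZmZnd3d3d3d3d3d3d3d3d3d4iIiZmaqqp3d3d3d3dmZmZnd3d3d3d3d3d3d3d3d3d3iIiJmZqqqnd3d3d3d3d3d3d3d3d3d3d3d3d3d3d3d3eIiImZqqqqd3d3d3d3d3d3d3d3d3d3d3d3d3d3d3d3d4iImZqqu7t3d3d3d3d3d3d3d3d3d3d3d3d3d3d3d3d4iImaq7u7u3d3d3d3d3d3d3d3d3d3d3d3d3d3d3d3d4iImaq8zMzLd3d3d3d3d3d3d3d3d3d3d3d3d3d3d3d3iIiaq8zd3Mt3d3d3d3d3d3d3d3d3d3d3d3d3d3d3d3iIiZq8zd3cy3d3d3d3d3d3d3d3d3d3d3d4iIiIiIiIiIiJmrvMzMu6d3d3d3d3d3d3d3d3d3iIiIiIiIiIiIiIiImaq7u7uqp3d3d3d3d3d3d3d3eIiIiIiIiIiIiIiIiIiZmqqqqpmXd3d3d3d3d3d3d3iIiIiIiIiIiIiIiIiIiZmZmZmZmZ"/>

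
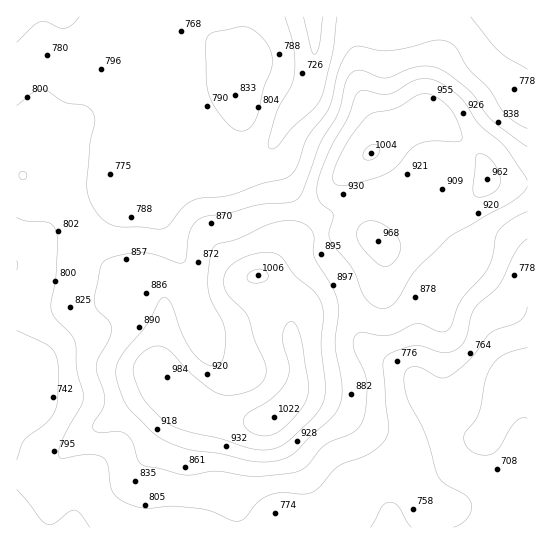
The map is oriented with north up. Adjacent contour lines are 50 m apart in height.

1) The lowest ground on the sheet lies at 680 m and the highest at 1020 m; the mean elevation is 830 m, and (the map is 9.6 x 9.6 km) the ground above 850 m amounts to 35.5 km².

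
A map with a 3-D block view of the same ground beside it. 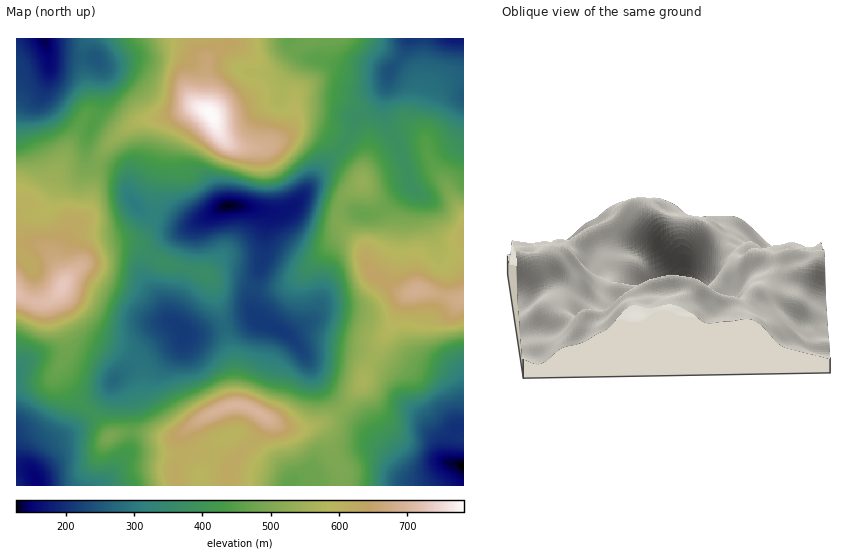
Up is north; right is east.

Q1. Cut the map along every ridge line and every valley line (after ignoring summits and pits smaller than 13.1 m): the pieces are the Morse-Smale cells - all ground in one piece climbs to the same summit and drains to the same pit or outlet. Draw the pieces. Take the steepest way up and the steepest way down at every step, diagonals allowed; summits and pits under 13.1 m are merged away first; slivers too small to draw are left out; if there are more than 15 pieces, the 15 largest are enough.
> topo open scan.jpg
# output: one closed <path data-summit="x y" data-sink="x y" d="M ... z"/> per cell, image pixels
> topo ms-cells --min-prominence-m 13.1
<path data-summit="211 114" data-sink="229 205" d="M308 38l-78 0-5 8-10 6-8 8-2 30 1 20-11-2-5 2-16 17-10 26-10 59 0 4 22 9 16 0-30 18-8 9-1 4 1 1 11 6 39 11 12 7 22 1 15 6 2-2 8-28 4-35-1-9-5-4 17 2 14-5 10-10 24-35 17-15-16-13-23-7-10 2-14 11-17 8-27-2-8-3-5-5-12-24 44-22 8-13 3-4 11-3z"/><path data-summit="417 291" data-sink="458 39" d="M463 38l-53 0-9 19-13 17-3 23 0 19 17 39 8 32-28 22 6 19-1 9-5 10-14 14 0 6 6 8 31 19 16-4 20 6 4-11 0-12-5-13-3-15 11 8 16 0z"/><path data-summit="63 285" data-sink="43 39" d="M43 38l-27 1 0 205 19-1 8 4 9 9 8 14-3-9 1-11 14-22 14-12 5-14 5-37-7-5-3-5 0-13 15-37 1-33-6-14-46-2z"/><path data-summit="211 114" data-sink="458 39" d="M409 38l-100 0-32 34-11 3-11 17-44 22 12 24 5 5 8 3 27 2 38-21 21 4 21 15 7-9 4-18 20-11 8-11 5-12 1-11 13-17z"/><path data-summit="211 114" data-sink="43 39" d="M229 38l-184 0 5 18 46 2 5 9 0 38-15 37 0 13 2 5 8 4 12-19 12-13 19-11 34-6 20-8 13 3 1-50 8-8 10-6 5-5z"/><path data-summit="417 291" data-sink="278 329" d="M344 239l-11 4-35 35-11 7-15 4-17-1-3 8 0 13 6 13 28 11 16 18 16-3 30 2 15 3 9 6 9-18 9-13 12-28 7-6-14-5-21-14-7-10-3-15-9-8z"/><path data-summit="63 285" data-sink="183 331" d="M132 244l-20 2-17 7-30 28-5 14 16 27 9 12 52 25 44-31-12-9-7-16-15-19-1-17 5-11-11-9z"/><path data-summit="63 285" data-sink="36 481" d="M18 295l-2 0 0 173 11 2 6 3 1-7 9-16 7-7 27-17 14-14-18-16-15-23 8-21 0-12-12-30 0-11-11 4-7 0z"/><path data-summit="237 405" data-sink="278 329" d="M253 318l-28 8 8 35 2 44 13 2 31 18 14 4 16-1 27-13 6-5-20-24-18-32-9-13-15-11-17-6z"/><path data-summit="237 405" data-sink="183 331" d="M224 326l-25 7-14 0-6-5-43 31 7 14 1 23 16 28 13 12 7-1 17-14 23-12 15-4-2-44z"/><path data-summit="417 291" data-sink="463 466" d="M421 290l-10 2-9 8-10 26-11 15-8 17 26 19 8 24 19 19 11 16 6 21 8 6-2-6 1-19 4-7 6-5 3-47-7-9-24-21-3-8-1-17 9-15 5-13z"/><path data-summit="417 291" data-sink="229 205" d="M306 198l-22 13-21 0 4 6-3 34-9 37 17 1 15-4 11-7 41-38 5-1 14 5 7 8 3 14 3-8 11-11 5-10 1-9-6-18-11 4-10 0z"/><path data-summit="363 380" data-sink="463 466" d="M374 359l-8 12-2 11-22 28 71 62 11 0 15-8 9-1-5-6-6-21-11-16-19-19-8-24z"/><path data-summit="237 405" data-sink="288 485" d="M266 417l-2 9-5 9-26 27-5 12 1 12 113-1 0-15-11-17-5-15-7-10-33 0z"/><path data-summit="237 405" data-sink="463 466" d="M342 410l-13 10-15 6 5 2 9 12 3 13 12 21-1 12 122-1-1-20-21-2-18 9-11 0z"/>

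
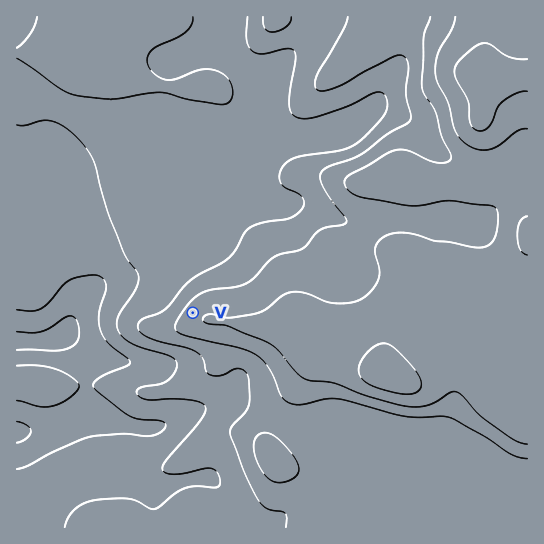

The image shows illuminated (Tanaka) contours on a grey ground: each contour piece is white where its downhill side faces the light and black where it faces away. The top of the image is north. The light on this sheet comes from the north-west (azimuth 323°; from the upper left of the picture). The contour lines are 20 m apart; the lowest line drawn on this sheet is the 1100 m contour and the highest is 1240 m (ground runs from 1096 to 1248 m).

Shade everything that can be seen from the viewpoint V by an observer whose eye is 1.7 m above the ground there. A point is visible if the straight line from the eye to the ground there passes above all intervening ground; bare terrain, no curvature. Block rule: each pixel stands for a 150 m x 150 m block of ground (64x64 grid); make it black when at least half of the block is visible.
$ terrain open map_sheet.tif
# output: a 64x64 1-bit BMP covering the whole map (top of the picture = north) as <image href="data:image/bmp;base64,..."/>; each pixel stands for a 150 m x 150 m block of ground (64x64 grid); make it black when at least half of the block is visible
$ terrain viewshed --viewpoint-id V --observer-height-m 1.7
<image width="64" height="64" href="data:image/bmp;base64,Qk0+AgAAAAAAAD4AAAAoAAAAQAAAAEAAAAABAAEAAAAAAAACAAATCwAAEwsAAAIAAAAAAAAA////AAAAAAD/wAAAAAAAAP/AAAAAAAAA/4AAAAAAAAD/gAAAAAAAAP+AAAAAAAAA/4AAAAAAAAD/gAAAAAAAAP+AAAAAAAAA/4AAAAAAAAD/gAAAAAAAAP+AAAAAAAAA/wAAAAAAAAA/AAAAAAAAAB8AAAAAAAAADwAAAAAAAAAPgAAAAAAAAB+AAAAAAAAAP8AAAAAAAAD/wAAAAAAAAP8AAAAAAAAA/AAAAAAAAADwAAAAAAAAAOAAAAAAAAAA4AAAAAAAAADwAOAAAAAAAPgB8AAAAAAA/AH+AAAAAAD+A/4AAAAAAP/D/AAAAAAA//P8AAAAAAD///wAAAAAAP///gAAAAAA///+AAAAAAD///8AAAAAAP///4AAAAAAP///4AAAAAAf///8AAAAAA////4AAAAAH////AAAAAD/////AAAAAP/////AAAAA///////8AAD///////+AAP/j/////wAAn+H///8AAAD/4f//wAAAAP/7//+AAAAA//8H/4AAAED//w//wAAA4P//P//wAAHg//////gAA8D//////gADwP//////gAfA///////gH8D////3//h/4P//54f////g//8AB////4D/jwAH////APgHAA////4AgAPAD////AAAA/AP/P/+AAAD+A/48f8AAAP8D/hg/4AAAfwP4GD/wA=="/>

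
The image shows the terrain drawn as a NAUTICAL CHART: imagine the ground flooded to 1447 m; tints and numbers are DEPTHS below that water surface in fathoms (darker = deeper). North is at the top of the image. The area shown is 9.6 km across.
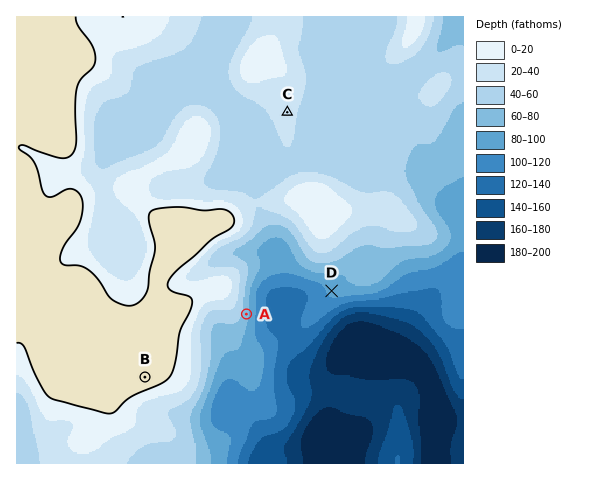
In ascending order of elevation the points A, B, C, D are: D A C B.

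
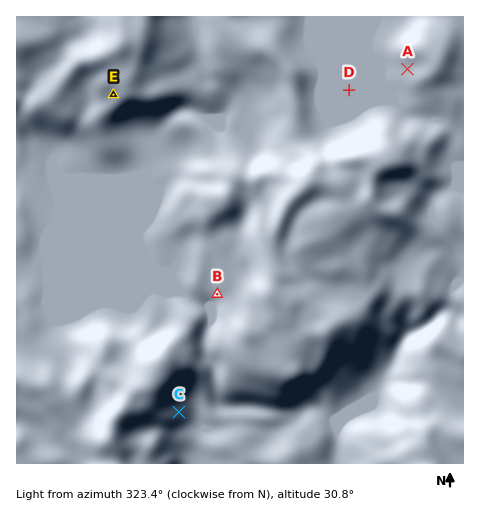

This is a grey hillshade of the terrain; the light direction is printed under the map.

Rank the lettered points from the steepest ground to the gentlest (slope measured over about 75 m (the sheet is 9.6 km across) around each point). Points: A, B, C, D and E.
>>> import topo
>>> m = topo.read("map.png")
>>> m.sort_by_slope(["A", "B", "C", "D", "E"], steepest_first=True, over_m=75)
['C', 'E', 'A', 'B', 'D']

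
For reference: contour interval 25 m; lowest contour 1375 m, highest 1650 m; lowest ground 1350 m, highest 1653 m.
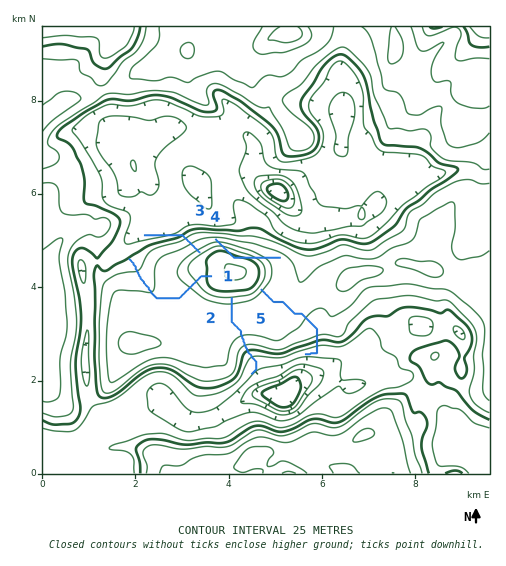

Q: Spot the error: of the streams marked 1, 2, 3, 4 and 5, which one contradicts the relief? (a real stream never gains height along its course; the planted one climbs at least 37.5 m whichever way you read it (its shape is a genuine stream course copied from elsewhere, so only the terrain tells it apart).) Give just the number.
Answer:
4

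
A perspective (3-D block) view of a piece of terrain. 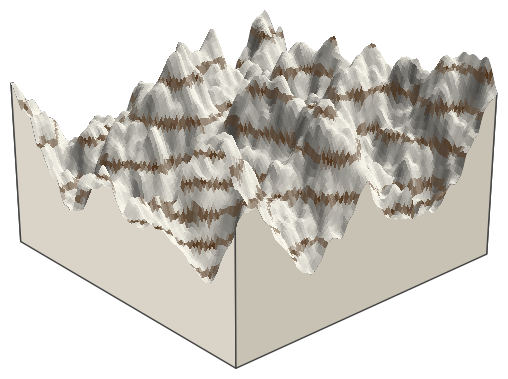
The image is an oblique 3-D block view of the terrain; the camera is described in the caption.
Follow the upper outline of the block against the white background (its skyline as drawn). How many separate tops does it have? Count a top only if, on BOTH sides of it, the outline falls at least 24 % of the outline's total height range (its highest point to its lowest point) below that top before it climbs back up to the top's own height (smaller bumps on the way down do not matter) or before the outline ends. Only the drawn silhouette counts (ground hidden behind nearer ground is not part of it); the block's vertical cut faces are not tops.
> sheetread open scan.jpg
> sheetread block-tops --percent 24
2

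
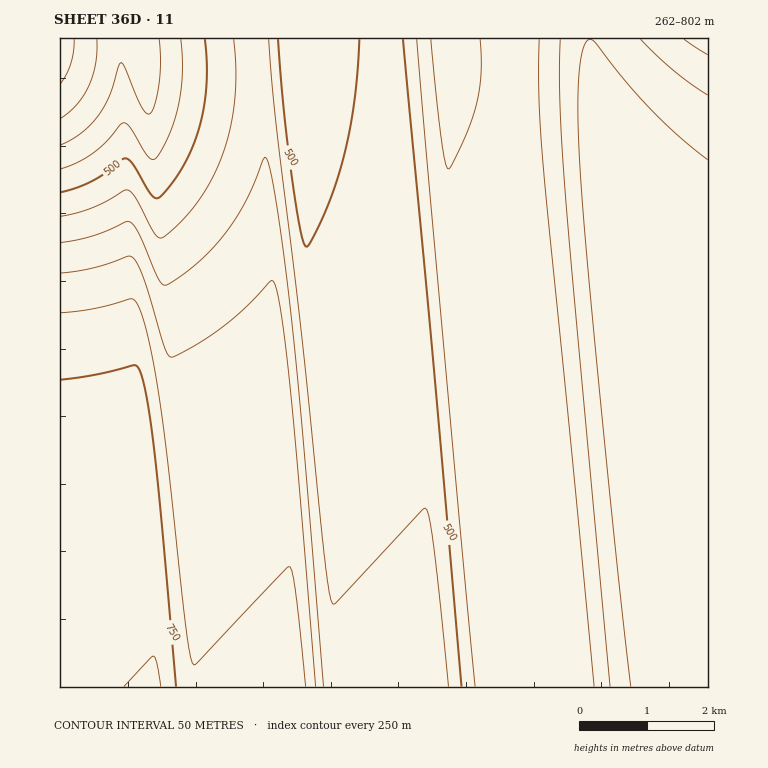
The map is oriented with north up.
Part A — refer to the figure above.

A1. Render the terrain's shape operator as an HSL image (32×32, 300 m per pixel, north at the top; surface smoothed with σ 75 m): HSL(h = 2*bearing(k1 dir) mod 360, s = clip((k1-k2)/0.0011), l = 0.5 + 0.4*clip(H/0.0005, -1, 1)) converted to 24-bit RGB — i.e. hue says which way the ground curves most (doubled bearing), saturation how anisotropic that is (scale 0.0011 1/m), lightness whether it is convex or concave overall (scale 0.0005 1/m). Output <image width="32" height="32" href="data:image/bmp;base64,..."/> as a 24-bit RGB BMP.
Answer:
<image width="32" height="32" href="data:image/bmp;base64,Qk02DAAAAAAAADYAAAAoAAAAIAAAACAAAAABABgAAAAAAAAMAAATCwAAEwsAAAAAAAAAAAAAf4CAf4CAf4CAgICAvMSHzNl2GhBWfXyAgH+AgH+AgIB/zdaQ5fGOBwAzenmAgH+AgH+AgIB/xc2LyNKDFg1QcnCAgH+AgIB/jpB/y9SPmZ1+TEV7Qjl3fn6AgH9/gH9/f4CAf4CAf3+AgIB/xs+Mw9FiHhVcfn6AgH+AgH+AgIB/2eKa2+pyCAEyfHyAgH+AgH+AgIB/zdaQv8l4Fw5Rd3WAgH+AgIB/kpV/ytOPlZl8SEB5Rj95f3+AgH9/gH9/f4CAf4CAf3+AgIB/z9iSuclNJBpjf3+AgH+AgH+AgIB/4+2m0ONTCQM0fn2AgH+AgH+AgIB/1d6WtcBrGA9UenmAgH+AgIB/l5t/ydKOkZV6RDx4S0R7f3+AgH9/gH9/f4CAf4CAf3+AgIB/1+GZTjq+KyJqf3+AgH+AgH+AgIB/7PS0yNsyDwdCf36AgH+AgH+AgYF/2+WcrLddGxJYfHuAgH+AgIB/naGAyNGNjpF3QDd2UUp8f3+AgH9/gH9/f4CAf4CAf3+AgYF/3uefQjKpNCtwf3+AgH+AgH+AgYF/8vrCOCHDFg1Qf3+AgH+AgH+AgoJ/4eqiX06vIBZefX2AgH+AgIB/o6iBxc6Mio50PDR1V1F+f3+AgH9/gH9/f4CAf3+Af3+AgYJ/4+ymOSuUPTV1f3+AgH+AgH+AgoJ/9/3OLBqiHxVdf3+AgH+AgH+Ag4R/5e6oUkafJRtkfn6AgH+AgIB/qa+CwsuKdXGKOTFzXVh/f3+AgH9/gH9/f4CAf3+Af3+Ag4N/5/CsMCOCSEB6gH+AgH+AgH+AhIR/+P7NIhKEKiBpf3+AgH+AgH+Ahod/5/CsSD2SLCJqf3+AgH+AgIB/r7WDv8eIcW6INy5yY15/f3+AgH9/gH9/f4CAf3+Af3+AhYZ/6fKwKBxyUkt9gH+AgH+AgH+Ah4d/+P/MGAxoNi1xgH+AgH+AgH+AiYt/6fKuPzSFNCpwf3+AgH+AgIB/tLuEu8OHbmqFNixxaGWAf3+AgH9/gH9/f4CAf3+Af3+AiIp/6vOxIRdlXFZ/gH+AgH+AgH+Ai4x/+P/MEAdPQzt4gH+AgH+AgH+AjpB/6fKuNSt5PDR1f3+AgH+AgIF/ucGGt76FamaDNSxwbWqAgH+AgH9/gH9/f3+Bf3+Bf3+BjY+A6vKxHBJbZWCAgH+AgH+AgH+AkZN/+P/MCgM6UEl8gH+AgH+AgH+AlJd/6PGtLSNvRj55f3+AgH+AgYF/vsaIs7qEZmGBNCtwcm+AgH9/gH9/gH9/f3+Bf3+Bf3+Bk5aA6PCtGA9UbGmBgH+BgH+AgH+AmZyA+f/MCAEyXFZ/gH+AgH+AgH+Am5+A5u+pJhxlT0l8gH+AgH+AgoJ/wsqKrrWDYV2ANSxxdXSAgH9/gH9/gH9/f3+Cf3+Cf3+Cm56B5O2nFgxRc2+CgH+BgH+BgH+Bo6eB+P7NBwAzZmKAgH+AgH+AgH+ApKmB4eujHxZeWVN+gH+AgH9/hIR/xc6Mqa+CXVd/Ni5yeHeAgH9/gH9/gH9/f3+Df3+Df3+CpKiD3+meFQxQeHWCgX+CgX+BgX+BrrSD9vzKBwAzbmuBgH+AgH+AgH+ArbOD3OWcGxFYYV1/gH9/gH9/hod/yNGNpaqBWFJ+OTBze3qAgH9/gH9/gH9/f3+Ef3+Ef3+DrrOF2uORFgxSe3iDgX+CgX+Cgn+Cu8GH8fm1BwAzdXKBgH+AgH+AgH+At76F1d6TGA9TaWaAgH9/gH9/iIp/ytKOoKWAU019PDN0fHyAgH9/gH9/gH9/fn6Ff36FgH6EuL6J09yCGQ5XfnqDgn+Dgn+Cgn+CyM+O6/WdBwAzeneBgH+AgH+AgH9/wMiJzdeJFg1RcG2AgH9/gH9/jI5/y9SPm6B+Tkd8Pzd2fn2AgH9/gH9/gH9/fn6Gf36GgH6Gw8mOztVwHRFdgXyEg36Eg36Dg3+C1d2W4+6CBwAzfXqBgX+AgH+AgH9/ytKOxM5+Fg1RdXOAgH9/gH9/kJN/y9SPl5t9SkJ6RDx4fn6AgH9/gH9/gH9/fn2Hf32HgH2HzdOUzsxcIxZkg3yFhH6EhH6Dg36C4eii3OdkCQIxgHyBgX+AgX+AgYB/0tuUu8VxFw5TeXeAgH9/gH9/lZh/ytOOk5d7Rj55SUF6f3+AgH9/gH9/gH9/fnyJf3yIgXyI1tubx0VfKhxrhXyGhX2FhX6DhH6C6/Gv3+BEDQU8gn6BgX9/gX9/goB/2eKasrxkGhFWe3qAgIB/gIB/mp5/ydKNkJN5Qjl3Tkd7gH+AgH9/gH9/gH9/fXuKgHuJgnyJ3uOiZza4MyRyh3yGhn2EhX2DhX6B8vi+sCTXEwpKgn6Agn9/gX9/g4J/3+igrrRVHhRbfXyAgIB/gIB/oKWAx8+MjY92PjZ1VE19gH9/gH9/gH9/gH5+fnqKgHqKhHuK5OioTy6jPi14h3uGh3yEhnyCh36A9/zNQx21HBFYgn5/gn9/gX9/hIN/5OymXEqnIhlhfn6AgIB/gIB/pquBxMyLjHOJOzJ0WlR+gH9/gH5+gH5+gH5+fniLgXiKhnqK6u2uQCWPSjh9iHqFiHuDh3yBiX19+f7NLxWVJxtlg35+gn9/gn9/h4Z/5/CqT0KZKR9nf3+AgH9/gIB/rLKCwcmJdW+JOS9yYFp+gH5+gH5+gH19gH59fnaKgXaKinmL7fCxNR19VkKBiXmDiHqBiHuAjIB9+v/MIg54NChvhH9+g4B/goB/iop/6fGuRTmMMCZtgH9/gH9/gIB/sriDvcWHcWyGNy1xZmF/gH5+gH19gH19gH18fnSJgnSJjXiI8PGzKxdsY02DiXiBiXl/iHp+kIV8+v/MFwlcQjV3hIB+g4B/goB/j49/6vKvOzCAOC9ygH9/gH9/gIB/t76FusGGbWiDNitwbGZ/gH19gHx9gHx8gHx7f3KHg3KIj3eA8fKxJBFeblaEiXd+iXl9iXp8lo18+v/MDwRFUER8hIB+hIF+g4F/lJV/6vKvMid0Qjl3gH9/gH9/gYB/vMOHtryEaWOBNStvcWt/gHx9gHt8gHt7gXt6f2+FhG+Fk3Z18PGsHg5SeV6FinZ7inh6iXp5npd8+v/MCgIxXVJ/hYF+hIF+g4F/m51/6PGsKiBqS0R6gH9/gH9/goF/wMiIsbeCZV5/Nitudm9/gHt8gHp7gXp5gXt5f22Cg22BmYFz7+6kGwtKhGWFinV3inh3inx5qKR9+v/MCQEyaF6BhYJ+hIJ+g4J/oqaA5e6nIxliVU59gH9/gH9/g4J/xMyKrbGBYFh+NytuenJ/gXl7gXh5gXh4gnp4f2p+gGt7oY1x6+qZGQpFhGp8inZ1int3in55tLN/+v/MCAAzcmmDhoN+hIN+g4J/q7CB4OmhHRRbXlh/gH9/gH9/hYR+x8+LqauAXFN8OS1vf3N/gXh6gXd4gnd3gnp3fGh4fml2qptw5+WKGAtDhG51inl0i353i4F4wMKC+f7JCAAzenGDhoV+hYR+hIN/tLuE2uOZGhBVZmJ/gH9/gH5/h4Z+ytGMpaZ+V0x7PS9vgHR9gXZ4gnV2g3Z1g3p2eWZye2hxtatw4d95Gg1FhXJwin10i4F3i4R4y9CI8/uxBwAzhHaDhoZ+hYV+hIR/vcWH0tyPFw5SbWmAgH5/gH1/i4l9y9KMoJ98U0Z5QTJwgHN7gnR3g3R1g3Z0hXp1dmVteWdswLty29dmHRBJhXlyioJ1i4V3jIh51t2Q7PeWBwAzhYN6hoZ+hIV+g4R/xs+MydOEFg1Qc3CAgH5/gH1/j4x9zNKMm5d6T0B3RTVygXJ5gnN2g3N0hXZzhnx1dGVqeGhpy8x2081SIRVPhoBzioZ1jIp3jIx54Omc4vF4CAIxhIV8hYZ+hIV+g4R/z9iRwMp4Fw5Rd3SAgH1/gHx/k5F8zdGLlo13Szt0SzlzgnF4g3F2hHJzhndziH51c2Vod2tp0tZ8y8I9JhxXiIZ0i4t2i4x4io156PKq1OlXCgQ2hIZ9hIZ+g4V+g4R/1uCXtsFrGQ9Ue3eAgHx/gHt/mJV8zM+KkoBzRzVyUT11g3B4hHF1hnJyiHl0ioF2"/>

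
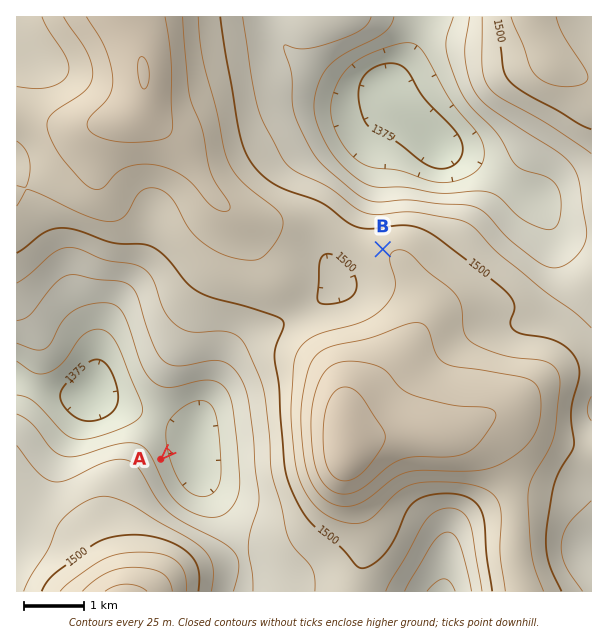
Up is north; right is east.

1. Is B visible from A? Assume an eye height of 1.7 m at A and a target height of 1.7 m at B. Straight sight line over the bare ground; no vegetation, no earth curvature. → no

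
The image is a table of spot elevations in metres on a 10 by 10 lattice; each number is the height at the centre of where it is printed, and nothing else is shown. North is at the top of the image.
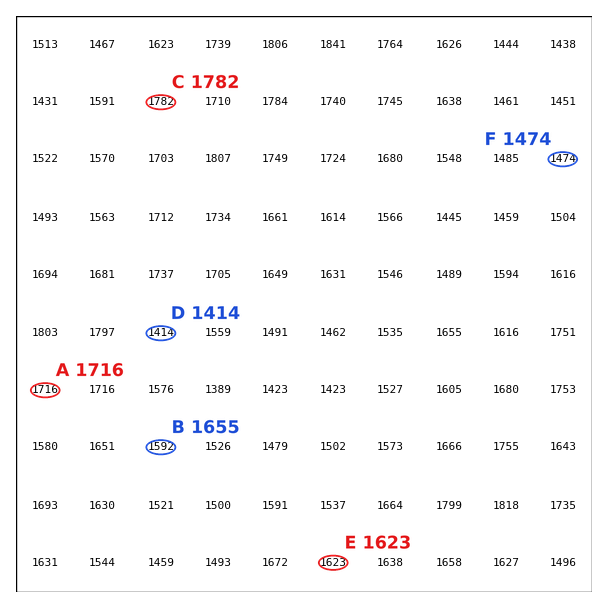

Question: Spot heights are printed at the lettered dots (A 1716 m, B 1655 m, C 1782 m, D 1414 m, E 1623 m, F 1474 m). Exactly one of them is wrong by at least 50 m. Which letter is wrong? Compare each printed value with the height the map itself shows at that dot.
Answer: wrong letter B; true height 1592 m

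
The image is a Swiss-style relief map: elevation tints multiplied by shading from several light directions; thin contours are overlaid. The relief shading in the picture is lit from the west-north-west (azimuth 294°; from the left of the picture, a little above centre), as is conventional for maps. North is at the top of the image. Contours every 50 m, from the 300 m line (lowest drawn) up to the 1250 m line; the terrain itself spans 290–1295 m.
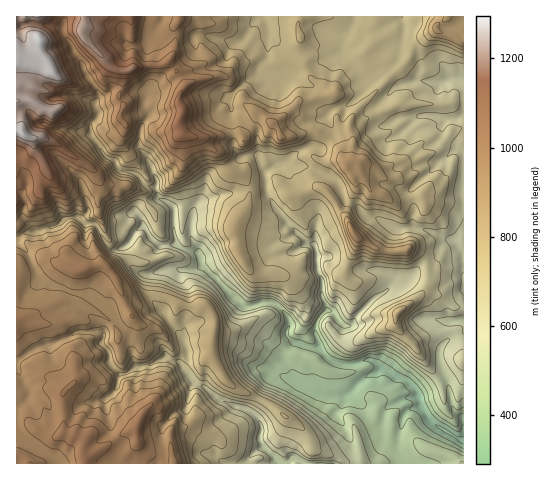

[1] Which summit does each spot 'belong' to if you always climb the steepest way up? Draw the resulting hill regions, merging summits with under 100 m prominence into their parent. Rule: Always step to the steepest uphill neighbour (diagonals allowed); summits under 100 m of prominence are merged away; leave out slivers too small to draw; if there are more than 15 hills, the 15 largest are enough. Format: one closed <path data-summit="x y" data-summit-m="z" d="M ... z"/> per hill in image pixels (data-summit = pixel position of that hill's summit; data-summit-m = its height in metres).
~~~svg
<path data-summit="40 40" data-summit-m="1295" d="M402 16l-238 0-14 22 6 15 1 21-10 22-10-5-22-3-18 13-1-12-10-14-5-13-18-29 2-16-49 0 0 222 9-6 29-6 13-9 9-1 9 7 9 0 11 18 7 7 6 0 9-4 8-13 8-6 8 13-13 17-3 13 6 5 13-1-3 25 32 41 5 11 0 8-5 11 13 15 7 2 14 13 27 9 15 11 2 5-1 16 2 7-10 8 0 5 5 4 207-1 0-23-11-4-24-17-8-13-6-17-8-8-25-13-10-8-23 5-10-1-12-6-8-9 21-16 3-9 5 2 3-1 8-12 13-13 20-14 1-6-12-8-28-3-23-11-13-2-2-17 3-26-13-13-5-15-9-7-9-14 4-1 7-8 15-8 13 1 11-17-4-12 1-7 5-4 13-2 6-4 19-24 19-11 7-6 6-32z"/><path data-summit="137 428" data-summit-m="1094" d="M95 331l-19 1-6 5-20 8-12 2-22 15 1 102 239-1-4-3 0-5 10-8-2-7 1-16-9-11-35-14-14-13-7-2-18-23-10-3-4 0-17 8-13 1-9 7-5 0-10-10-1-10-8-11 3-8z"/><path data-summit="80 271" data-summit-m="1049" d="M76 217l-9 1-13 9-29 6-9 8 0 120 22-14 12-2 20-8 6-5 19-1 9 4-3 8 8 11 1 10 10 10 5 0 9-7 17-2 13-7 14 3 4 6 6-9 0-8-5-11-32-41 2-24-12 0-6-5 3-13 13-17-4-9-4-4-8 6-8 13-9 4-6 0-7-7-11-18-9 0z"/><path data-summit="399 312" data-summit-m="839" d="M455 244l-10 4-11 15-14 4-13 13-16 7-19 13-13 13-8 12-7 0-10 14-15 10 8 9 12 6 10 1 23-5 10 8 25 13 8 8 6 17 8 13 24 17 10 4 1-20-12-13-3-22-9-24 0-11 2-4 10-9 12-5 0-80z"/><path data-summit="348 162" data-summit-m="943" d="M389 70l-6 1-11 7-19 24-6 4-13 2-5 4-1 7 4 12-11 17-13-1-15 8-6 7 6 3 14 1 27 13 4 4 6 16 12 6 11 12 9 1 20 10 11 0 6-1 1-21-4-13 2-4 29-29 17-12-2-5-13-11-1-6 3-6-1-1-21-4-9 3-15 0-10 4-5-4-6-9 1-5 16-17 6-3z"/><path data-summit="354 232" data-summit-m="994" d="M288 163l-6 1 9 14 9 7 5 15 13 13-3 26 3 17 12 2 23 11 28 3 12 8-1 7 15-7 13-13 14-4 11-15 11-5-30-13-13-3-17 1-20-10-7 0-13-13-12-6-6-16-4-4-27-13z"/><path data-summit="82 32" data-summit-m="1226" d="M162 16l-97 1-2 16 18 29 5 13 10 14 2 11 17-12 22 3 10 5 10-22-1-21-6-15 11-16z"/><path data-summit="447 17" data-summit-m="911" d="M463 16l-61 1 2 12-5 30-11 10 12 15 16-4 26 2 10-4 12-1z"/>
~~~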